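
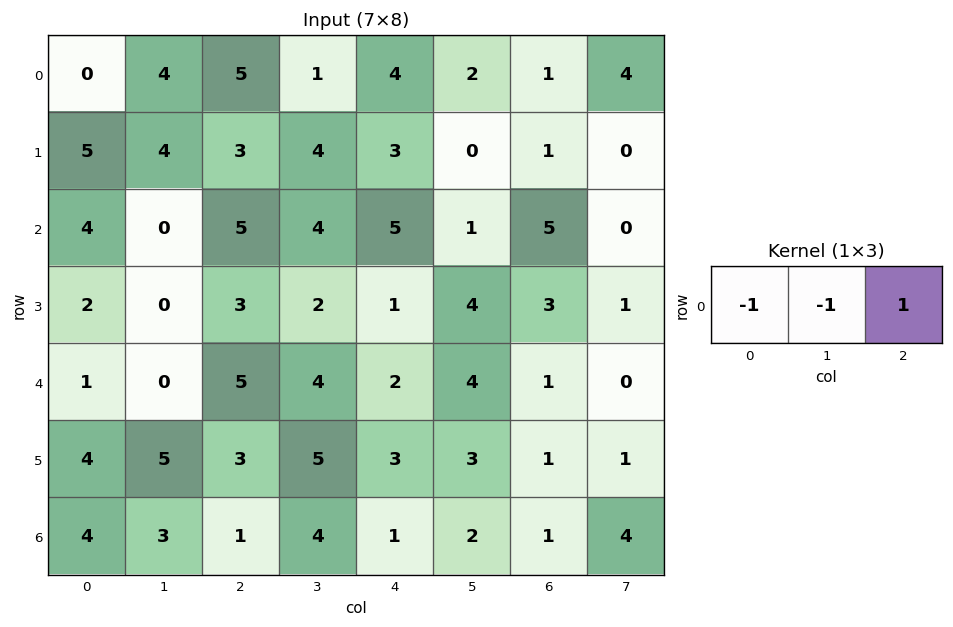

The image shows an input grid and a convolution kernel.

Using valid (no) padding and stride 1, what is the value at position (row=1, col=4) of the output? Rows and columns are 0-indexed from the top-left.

The receptive field on the input at this output position is [3 0 1]. Elementwise product with the kernel and sum: 3·-1 + 0·-1 + 1·1.

-2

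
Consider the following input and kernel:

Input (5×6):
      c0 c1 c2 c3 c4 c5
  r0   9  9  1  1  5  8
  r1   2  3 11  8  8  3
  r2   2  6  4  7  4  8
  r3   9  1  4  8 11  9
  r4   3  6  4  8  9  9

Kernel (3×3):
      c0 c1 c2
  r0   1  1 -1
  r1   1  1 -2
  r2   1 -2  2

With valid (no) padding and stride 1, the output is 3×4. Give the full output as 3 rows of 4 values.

-2 19 -2 23
9 11 24 12
5 6 3 12

Output[0,0]: The receptive field on the input at this output position is [9 9 1 / 2 3 11 / 2 6 4]. Elementwise product with the kernel and sum: 9·1 + 9·1 + 1·-1 + 2·1 + 3·1 + 11·-2 + 2·1 + 6·-2 + 4·2.
Output[0,1]: The receptive field on the input at this output position is [9 1 1 / 3 11 8 / 6 4 7]. Elementwise product with the kernel and sum: 9·1 + 1·1 + 1·-1 + 3·1 + 11·1 + 8·-2 + 6·1 + 4·-2 + 7·2.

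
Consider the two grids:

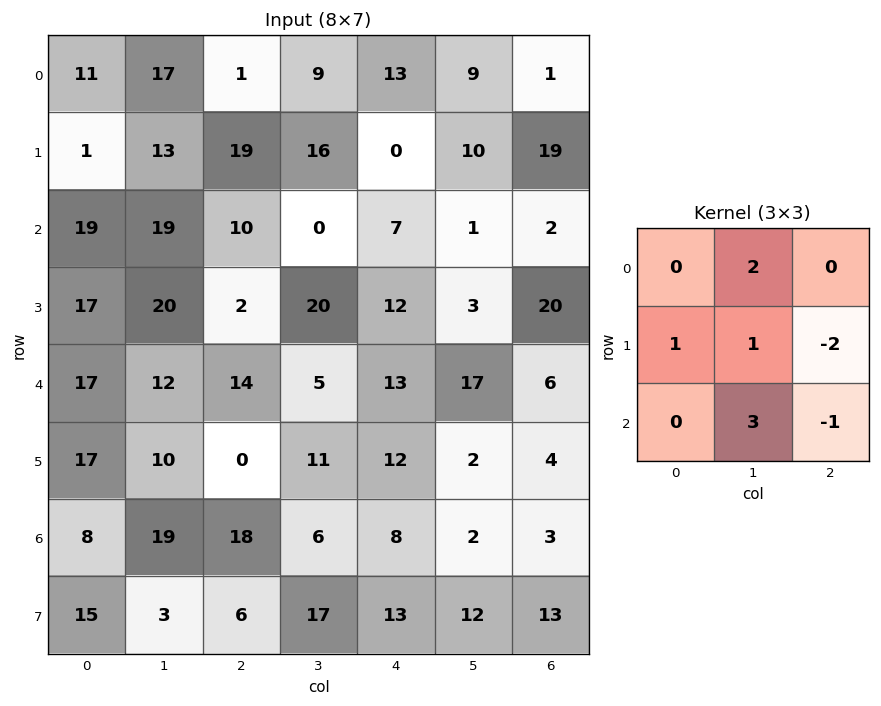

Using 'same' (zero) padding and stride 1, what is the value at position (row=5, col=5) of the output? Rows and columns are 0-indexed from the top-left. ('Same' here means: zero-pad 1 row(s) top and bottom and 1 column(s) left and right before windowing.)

43

The receptive field on the zero-padded input at this output position is [13 17 6 / 12 2 4 / 8 2 3]. Elementwise product with the kernel and sum: 17·2 + 12·1 + 2·1 + 4·-2 + 2·3 + 3·-1.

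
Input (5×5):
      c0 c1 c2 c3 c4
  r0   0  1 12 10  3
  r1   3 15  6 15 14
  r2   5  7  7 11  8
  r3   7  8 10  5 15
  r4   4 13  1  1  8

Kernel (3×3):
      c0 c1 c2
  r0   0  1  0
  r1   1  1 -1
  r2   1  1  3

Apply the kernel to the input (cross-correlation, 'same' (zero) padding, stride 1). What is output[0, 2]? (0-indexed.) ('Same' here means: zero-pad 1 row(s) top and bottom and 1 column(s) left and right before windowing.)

69

The receptive field on the zero-padded input at this output position is [0 0 0 / 1 12 10 / 15 6 15]. Elementwise product with the kernel and sum: 0·1 + 1·1 + 12·1 + 10·-1 + 15·1 + 6·1 + 15·3.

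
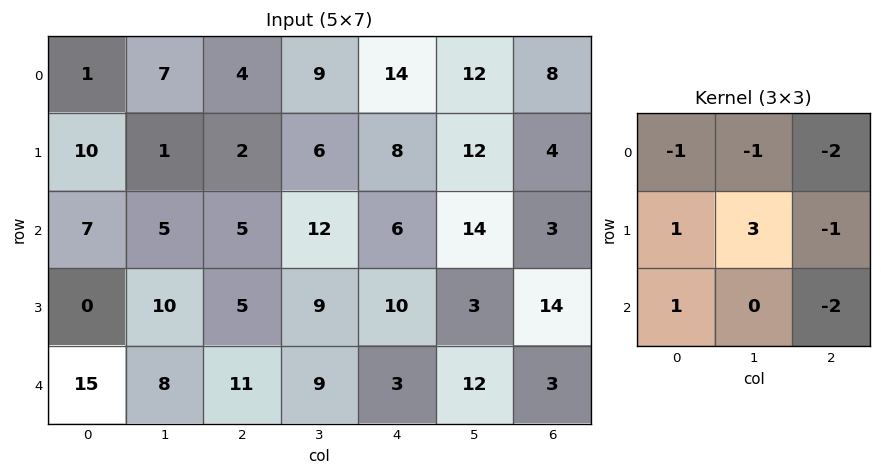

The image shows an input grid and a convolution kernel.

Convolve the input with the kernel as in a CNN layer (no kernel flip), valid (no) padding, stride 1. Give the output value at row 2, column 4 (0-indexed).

The receptive field on the input at this output position is [6 14 3 / 10 3 14 / 3 12 3]. Elementwise product with the kernel and sum: 6·-1 + 14·-1 + 3·-2 + 10·1 + 3·3 + 14·-1 + 3·1 + 3·-2.

-24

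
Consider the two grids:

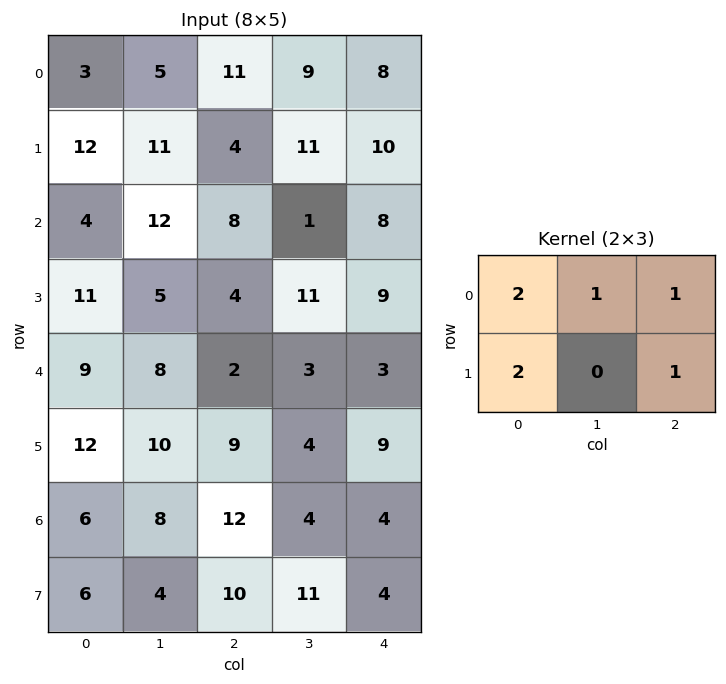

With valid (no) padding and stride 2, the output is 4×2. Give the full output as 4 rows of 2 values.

50 57
54 42
61 37
54 56

Output[0,0]: The receptive field on the input at this output position is [3 5 11 / 12 11 4]. Elementwise product with the kernel and sum: 3·2 + 5·1 + 11·1 + 12·2 + 4·1.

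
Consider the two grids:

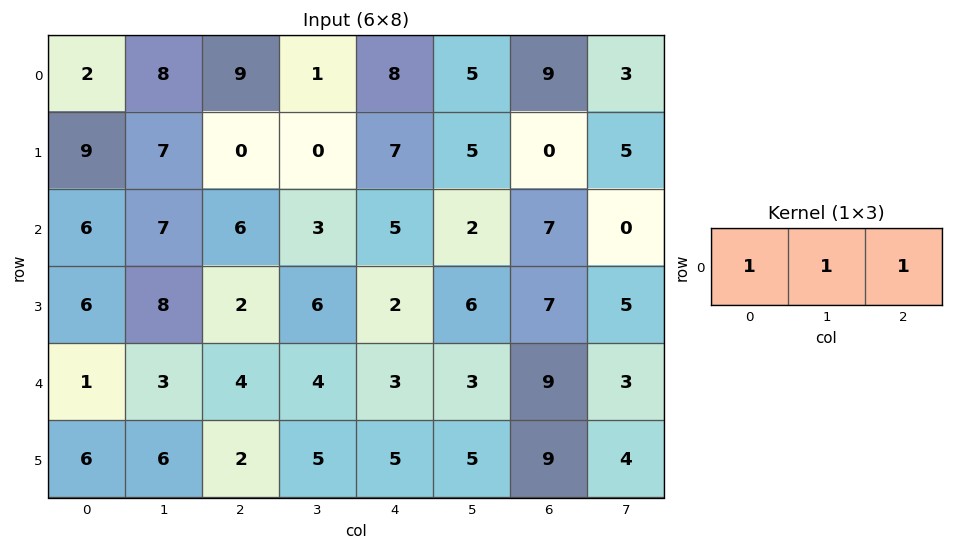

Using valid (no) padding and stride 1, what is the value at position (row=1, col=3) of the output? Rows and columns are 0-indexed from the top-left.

12

The receptive field on the input at this output position is [0 7 5]. Elementwise product with the kernel and sum: 0·1 + 7·1 + 5·1.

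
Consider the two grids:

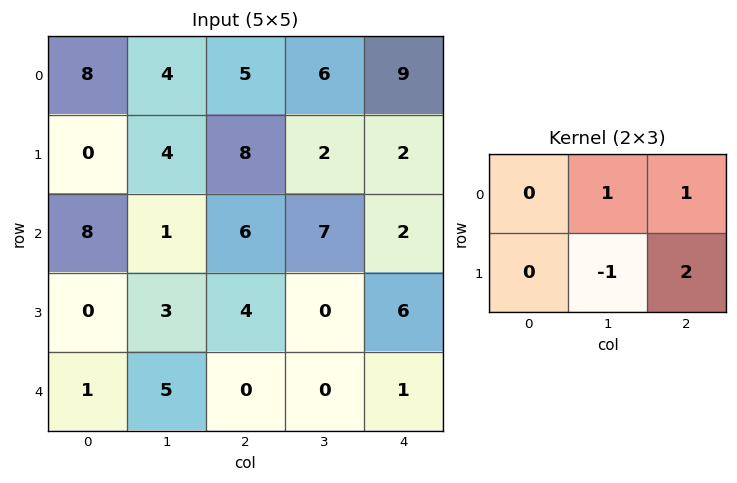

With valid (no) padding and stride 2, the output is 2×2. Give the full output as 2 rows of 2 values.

21 17
12 21

Output[0,0]: The receptive field on the input at this output position is [8 4 5 / 0 4 8]. Elementwise product with the kernel and sum: 4·1 + 5·1 + 4·-1 + 8·2.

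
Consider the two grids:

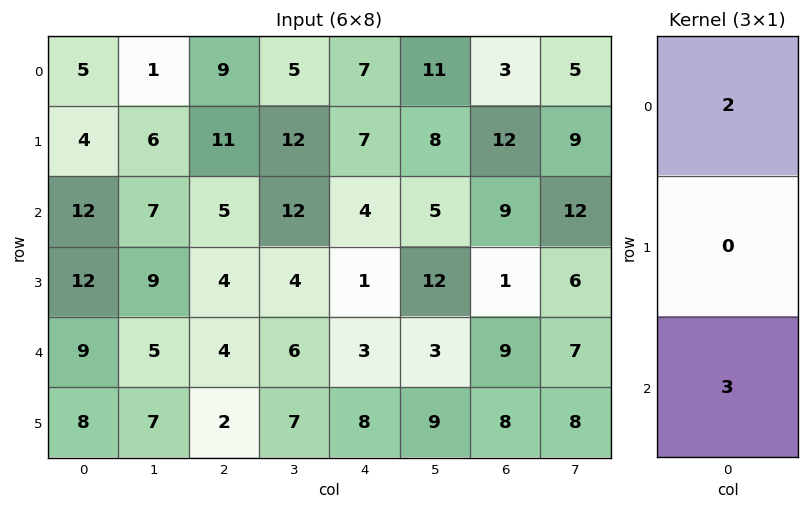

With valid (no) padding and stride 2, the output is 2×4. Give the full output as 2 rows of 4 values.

46 33 26 33
51 22 17 45

Output[0,0]: The receptive field on the input at this output position is [5 / 4 / 12]. Elementwise product with the kernel and sum: 5·2 + 12·3.
Output[0,1]: The receptive field on the input at this output position is [9 / 11 / 5]. Elementwise product with the kernel and sum: 9·2 + 5·3.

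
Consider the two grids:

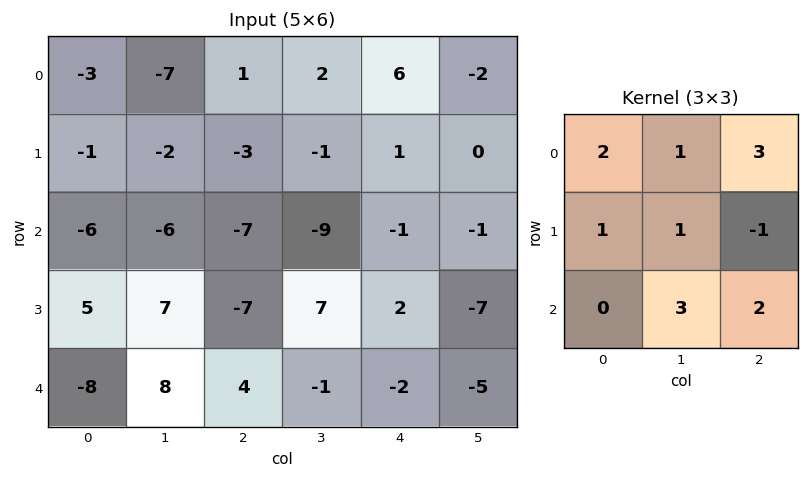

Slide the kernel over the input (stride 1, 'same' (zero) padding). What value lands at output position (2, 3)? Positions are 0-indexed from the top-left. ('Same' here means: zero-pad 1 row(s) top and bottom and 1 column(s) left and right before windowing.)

The receptive field on the zero-padded input at this output position is [-3 -1 1 / -7 -9 -1 / -7 7 2]. Elementwise product with the kernel and sum: -3·2 + -1·1 + 1·3 + -7·1 + -9·1 + -1·-1 + 7·3 + 2·2.

6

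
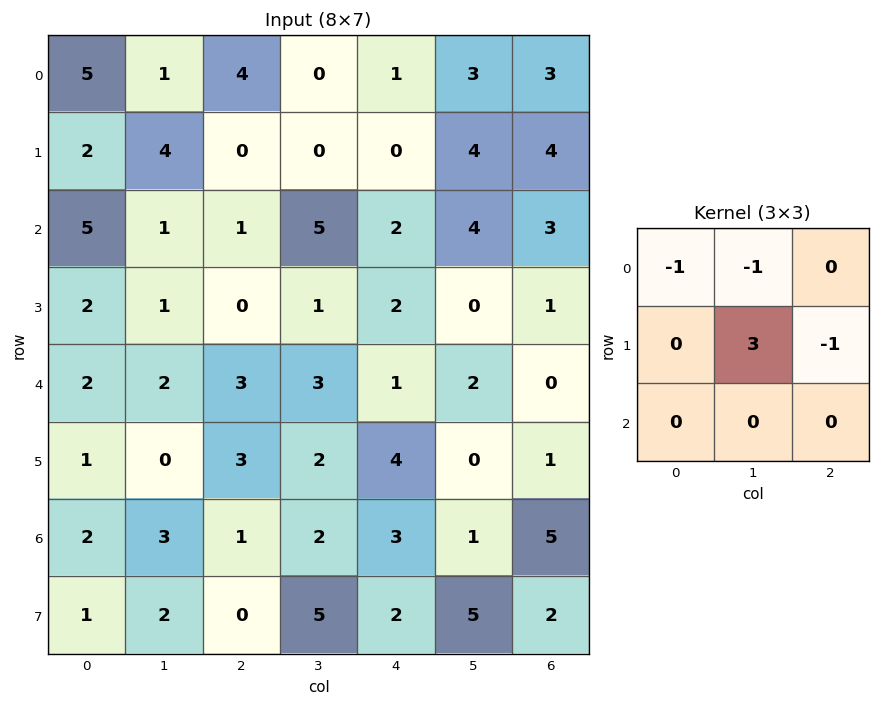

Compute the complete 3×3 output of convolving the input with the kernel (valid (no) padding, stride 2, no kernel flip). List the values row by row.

Output[0,0]: The receptive field on the input at this output position is [5 1 4 / 2 4 0 / 5 1 1]. Elementwise product with the kernel and sum: 5·-1 + 1·-1 + 4·3 + 0·-1.
Output[0,1]: The receptive field on the input at this output position is [4 0 1 / 0 0 0 / 1 5 2]. Elementwise product with the kernel and sum: 4·-1 + 0·-1 + 0·3 + 0·-1.

6 -4 4
-3 -5 -7
-7 -4 -4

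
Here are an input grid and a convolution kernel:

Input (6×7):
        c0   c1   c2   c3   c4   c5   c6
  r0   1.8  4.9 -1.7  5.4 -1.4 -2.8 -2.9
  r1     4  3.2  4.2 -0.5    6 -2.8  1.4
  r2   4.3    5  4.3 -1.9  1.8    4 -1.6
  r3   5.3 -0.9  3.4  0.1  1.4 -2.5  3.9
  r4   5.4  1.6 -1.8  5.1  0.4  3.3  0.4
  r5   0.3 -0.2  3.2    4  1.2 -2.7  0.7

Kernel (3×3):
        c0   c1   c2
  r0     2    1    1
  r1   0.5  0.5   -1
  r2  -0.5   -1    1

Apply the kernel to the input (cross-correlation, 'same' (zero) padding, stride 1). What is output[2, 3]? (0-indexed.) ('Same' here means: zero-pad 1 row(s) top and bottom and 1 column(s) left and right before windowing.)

12.9

The receptive field on the zero-padded input at this output position is [4.2 -0.5 6 / 4.3 -1.9 1.8 / 3.4 0.1 1.4]. Elementwise product with the kernel and sum: 4.2·2 + -0.5·1 + 6·1 + 4.3·0.5 + -1.9·0.5 + 1.8·-1 + 3.4·-0.5 + 0.1·-1 + 1.4·1.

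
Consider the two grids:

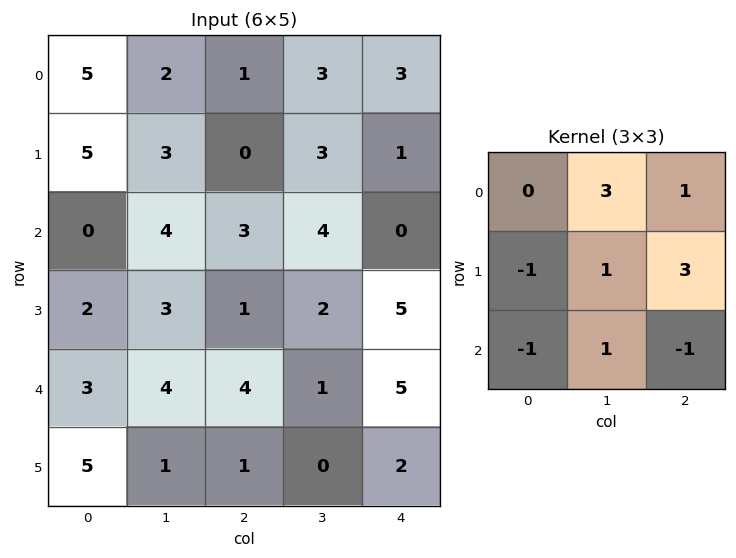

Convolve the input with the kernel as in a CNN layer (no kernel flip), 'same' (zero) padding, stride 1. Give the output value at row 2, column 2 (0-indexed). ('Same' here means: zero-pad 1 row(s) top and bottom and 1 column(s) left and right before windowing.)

The receptive field on the zero-padded input at this output position is [3 0 3 / 4 3 4 / 3 1 2]. Elementwise product with the kernel and sum: 0·3 + 3·1 + 4·-1 + 3·1 + 4·3 + 3·-1 + 1·1 + 2·-1.

10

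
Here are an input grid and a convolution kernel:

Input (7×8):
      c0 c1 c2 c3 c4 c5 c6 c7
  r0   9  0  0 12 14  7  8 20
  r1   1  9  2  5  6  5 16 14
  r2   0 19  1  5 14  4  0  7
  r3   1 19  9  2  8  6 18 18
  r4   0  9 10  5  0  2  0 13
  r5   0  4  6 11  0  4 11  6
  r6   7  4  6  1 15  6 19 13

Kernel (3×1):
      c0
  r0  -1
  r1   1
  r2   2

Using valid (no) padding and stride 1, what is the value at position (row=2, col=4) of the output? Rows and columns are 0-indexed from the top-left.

-6

The receptive field on the input at this output position is [14 / 8 / 0]. Elementwise product with the kernel and sum: 14·-1 + 8·1 + 0·2.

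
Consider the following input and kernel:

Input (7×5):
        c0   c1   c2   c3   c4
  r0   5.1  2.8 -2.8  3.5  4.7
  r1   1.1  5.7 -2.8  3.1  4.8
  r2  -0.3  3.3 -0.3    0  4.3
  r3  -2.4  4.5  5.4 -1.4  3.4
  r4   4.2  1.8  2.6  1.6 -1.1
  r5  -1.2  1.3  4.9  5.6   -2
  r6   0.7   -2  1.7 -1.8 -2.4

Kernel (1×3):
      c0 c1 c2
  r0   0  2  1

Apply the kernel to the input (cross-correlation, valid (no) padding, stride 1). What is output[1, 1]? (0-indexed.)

-2.5

The receptive field on the input at this output position is [5.7 -2.8 3.1]. Elementwise product with the kernel and sum: -2.8·2 + 3.1·1.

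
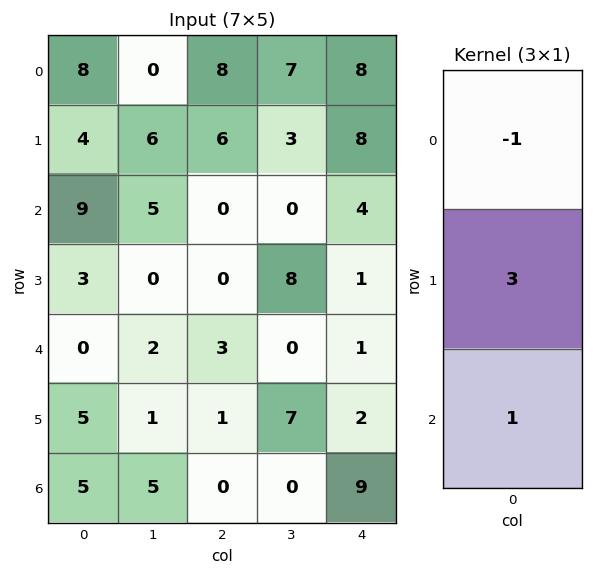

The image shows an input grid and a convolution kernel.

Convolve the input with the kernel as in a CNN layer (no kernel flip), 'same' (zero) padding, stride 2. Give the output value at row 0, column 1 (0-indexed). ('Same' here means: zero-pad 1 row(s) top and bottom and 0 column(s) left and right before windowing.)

30

The receptive field on the zero-padded input at this output position is [0 / 8 / 6]. Elementwise product with the kernel and sum: 0·-1 + 8·3 + 6·1.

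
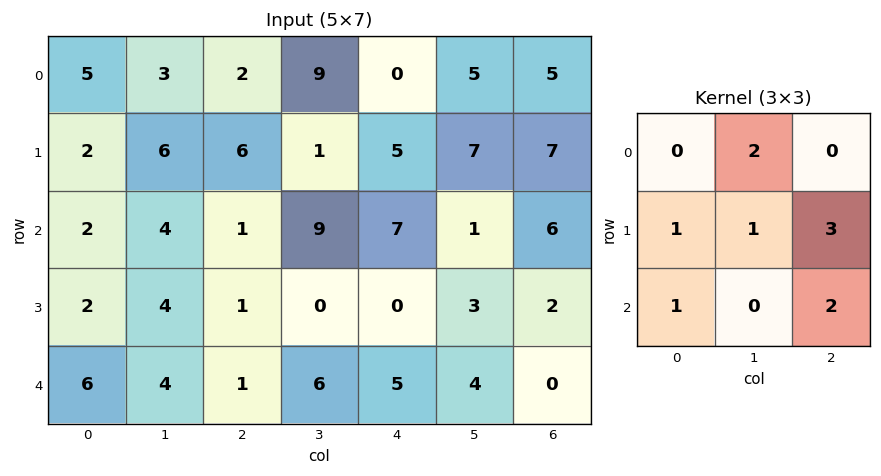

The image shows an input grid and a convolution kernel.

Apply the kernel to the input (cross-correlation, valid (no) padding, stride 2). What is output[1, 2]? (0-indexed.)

16

The receptive field on the input at this output position is [7 1 6 / 0 3 2 / 5 4 0]. Elementwise product with the kernel and sum: 1·2 + 0·1 + 3·1 + 2·3 + 5·1 + 0·2.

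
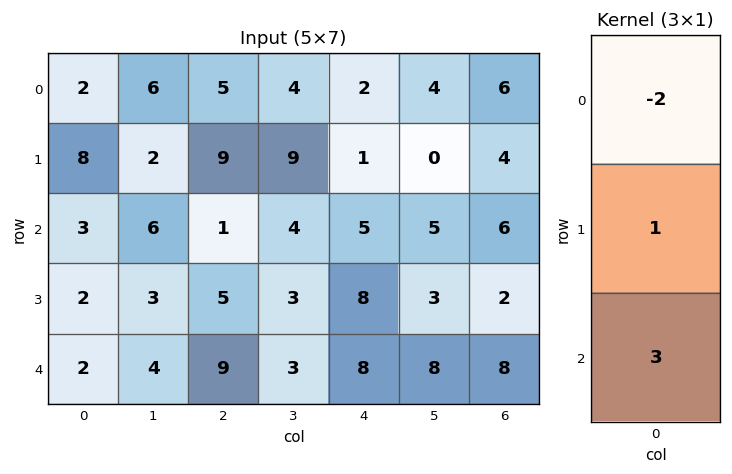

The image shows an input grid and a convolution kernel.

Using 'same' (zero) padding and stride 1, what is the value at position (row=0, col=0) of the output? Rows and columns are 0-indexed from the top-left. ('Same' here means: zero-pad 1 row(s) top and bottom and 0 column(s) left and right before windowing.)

26

The receptive field on the zero-padded input at this output position is [0 / 2 / 8]. Elementwise product with the kernel and sum: 0·-2 + 2·1 + 8·3.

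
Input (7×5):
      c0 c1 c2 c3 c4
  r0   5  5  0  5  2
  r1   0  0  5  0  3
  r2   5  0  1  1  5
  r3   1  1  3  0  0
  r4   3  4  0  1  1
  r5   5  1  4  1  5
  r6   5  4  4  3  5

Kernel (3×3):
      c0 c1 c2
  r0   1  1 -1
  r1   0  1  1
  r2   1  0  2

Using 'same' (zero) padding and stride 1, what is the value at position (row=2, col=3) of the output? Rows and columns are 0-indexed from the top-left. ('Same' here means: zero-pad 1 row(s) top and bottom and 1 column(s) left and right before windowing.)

The receptive field on the zero-padded input at this output position is [5 0 3 / 1 1 5 / 3 0 0]. Elementwise product with the kernel and sum: 5·1 + 0·1 + 3·-1 + 1·1 + 5·1 + 3·1 + 0·2.

11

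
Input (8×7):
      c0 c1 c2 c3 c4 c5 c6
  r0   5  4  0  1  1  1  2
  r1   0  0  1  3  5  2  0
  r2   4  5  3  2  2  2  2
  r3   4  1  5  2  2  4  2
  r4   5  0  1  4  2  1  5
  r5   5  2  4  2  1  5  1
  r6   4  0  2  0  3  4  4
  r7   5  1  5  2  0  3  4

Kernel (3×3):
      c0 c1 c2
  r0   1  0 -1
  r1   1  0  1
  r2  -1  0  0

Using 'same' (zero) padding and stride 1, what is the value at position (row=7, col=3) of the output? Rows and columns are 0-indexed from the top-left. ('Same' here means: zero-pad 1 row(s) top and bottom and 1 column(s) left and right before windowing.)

The receptive field on the zero-padded input at this output position is [2 0 3 / 5 2 0 / 0 0 0]. Elementwise product with the kernel and sum: 2·1 + 3·-1 + 5·1 + 0·1 + 0·-1.

4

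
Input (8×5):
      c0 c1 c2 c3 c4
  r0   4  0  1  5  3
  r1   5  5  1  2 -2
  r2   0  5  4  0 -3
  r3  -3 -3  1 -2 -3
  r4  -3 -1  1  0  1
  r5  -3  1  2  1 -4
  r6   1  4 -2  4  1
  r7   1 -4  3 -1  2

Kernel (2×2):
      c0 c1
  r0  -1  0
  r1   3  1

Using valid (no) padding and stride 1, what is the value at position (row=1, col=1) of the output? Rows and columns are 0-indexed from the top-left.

The receptive field on the input at this output position is [5 1 / 5 4]. Elementwise product with the kernel and sum: 5·-1 + 5·3 + 4·1.

14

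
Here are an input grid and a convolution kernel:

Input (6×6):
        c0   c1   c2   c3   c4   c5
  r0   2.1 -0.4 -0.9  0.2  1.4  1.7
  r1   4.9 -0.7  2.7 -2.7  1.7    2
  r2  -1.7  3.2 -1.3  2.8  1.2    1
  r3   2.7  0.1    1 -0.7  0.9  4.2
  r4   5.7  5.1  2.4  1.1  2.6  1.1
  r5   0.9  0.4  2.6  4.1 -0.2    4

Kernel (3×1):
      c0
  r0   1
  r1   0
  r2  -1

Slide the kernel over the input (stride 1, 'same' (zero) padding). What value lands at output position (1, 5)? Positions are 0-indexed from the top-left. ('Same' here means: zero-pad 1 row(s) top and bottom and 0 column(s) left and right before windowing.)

The receptive field on the zero-padded input at this output position is [1.7 / 2 / 1]. Elementwise product with the kernel and sum: 1.7·1 + 1·-1.

0.7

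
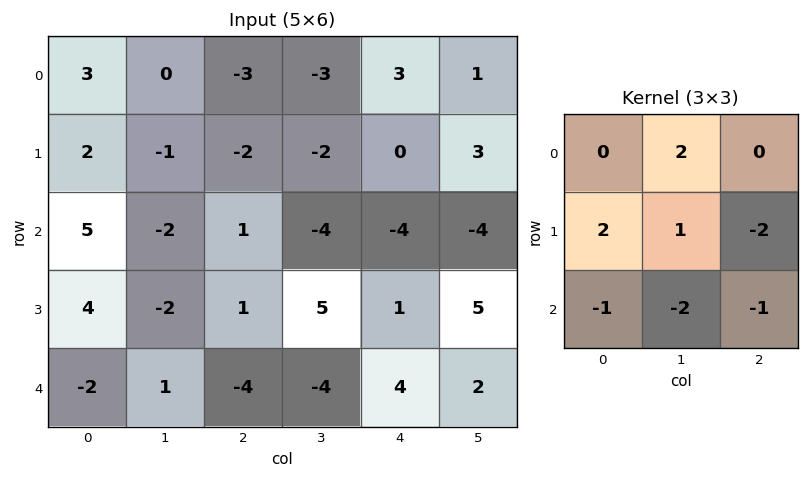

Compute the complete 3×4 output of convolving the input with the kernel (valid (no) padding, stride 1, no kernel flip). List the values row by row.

Output[0,0]: The receptive field on the input at this output position is [3 0 -3 / 2 -1 -2 / 5 -2 1]. Elementwise product with the kernel and sum: 0·2 + 2·2 + -1·1 + -2·-2 + 5·-1 + -2·-2 + 1·-1.
Output[0,1]: The receptive field on the input at this output position is [0 -3 -3 / -1 -2 -2 / -2 1 -4]. Elementwise product with the kernel and sum: -3·2 + -1·2 + -2·1 + -2·-2 + -2·-1 + 1·-2 + -4·-1.

5 -2 -1 12
3 -4 -10 -16
4 0 5 -13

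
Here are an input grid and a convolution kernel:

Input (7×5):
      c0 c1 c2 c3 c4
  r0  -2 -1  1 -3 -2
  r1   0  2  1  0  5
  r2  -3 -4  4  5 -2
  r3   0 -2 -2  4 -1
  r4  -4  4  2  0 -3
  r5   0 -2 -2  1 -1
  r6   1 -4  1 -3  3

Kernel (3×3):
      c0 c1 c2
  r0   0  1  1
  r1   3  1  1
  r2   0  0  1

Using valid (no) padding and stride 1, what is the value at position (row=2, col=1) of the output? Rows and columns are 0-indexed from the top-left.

5

The receptive field on the input at this output position is [-4 4 5 / -2 -2 4 / 4 2 0]. Elementwise product with the kernel and sum: 4·1 + 5·1 + -2·3 + -2·1 + 4·1 + 0·1.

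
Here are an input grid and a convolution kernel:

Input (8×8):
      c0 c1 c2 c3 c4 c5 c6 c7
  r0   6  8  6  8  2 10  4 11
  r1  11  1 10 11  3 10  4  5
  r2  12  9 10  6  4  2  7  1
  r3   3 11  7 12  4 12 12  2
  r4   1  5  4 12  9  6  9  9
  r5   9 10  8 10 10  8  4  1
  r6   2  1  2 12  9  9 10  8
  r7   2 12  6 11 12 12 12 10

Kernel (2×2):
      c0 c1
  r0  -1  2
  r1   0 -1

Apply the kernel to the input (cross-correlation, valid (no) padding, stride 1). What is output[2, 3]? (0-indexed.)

-2

The receptive field on the input at this output position is [6 4 / 12 4]. Elementwise product with the kernel and sum: 6·-1 + 4·2 + 4·-1.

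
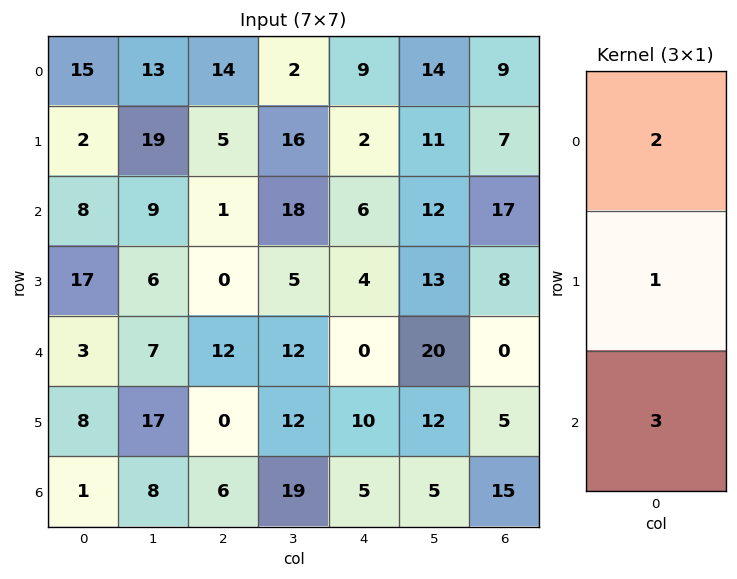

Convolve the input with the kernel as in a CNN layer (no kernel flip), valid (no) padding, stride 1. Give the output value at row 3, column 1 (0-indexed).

70

The receptive field on the input at this output position is [6 / 7 / 17]. Elementwise product with the kernel and sum: 6·2 + 7·1 + 17·3.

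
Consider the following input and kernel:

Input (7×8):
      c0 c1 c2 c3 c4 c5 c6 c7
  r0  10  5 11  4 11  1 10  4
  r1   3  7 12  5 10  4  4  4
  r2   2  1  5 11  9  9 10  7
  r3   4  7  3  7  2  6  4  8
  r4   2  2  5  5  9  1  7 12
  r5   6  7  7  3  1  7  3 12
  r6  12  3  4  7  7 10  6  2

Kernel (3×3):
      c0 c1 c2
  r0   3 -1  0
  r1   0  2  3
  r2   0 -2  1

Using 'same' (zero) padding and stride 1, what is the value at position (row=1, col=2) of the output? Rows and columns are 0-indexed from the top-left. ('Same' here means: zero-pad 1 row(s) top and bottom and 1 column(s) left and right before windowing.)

The receptive field on the zero-padded input at this output position is [5 11 4 / 7 12 5 / 1 5 11]. Elementwise product with the kernel and sum: 5·3 + 11·-1 + 12·2 + 5·3 + 5·-2 + 11·1.

44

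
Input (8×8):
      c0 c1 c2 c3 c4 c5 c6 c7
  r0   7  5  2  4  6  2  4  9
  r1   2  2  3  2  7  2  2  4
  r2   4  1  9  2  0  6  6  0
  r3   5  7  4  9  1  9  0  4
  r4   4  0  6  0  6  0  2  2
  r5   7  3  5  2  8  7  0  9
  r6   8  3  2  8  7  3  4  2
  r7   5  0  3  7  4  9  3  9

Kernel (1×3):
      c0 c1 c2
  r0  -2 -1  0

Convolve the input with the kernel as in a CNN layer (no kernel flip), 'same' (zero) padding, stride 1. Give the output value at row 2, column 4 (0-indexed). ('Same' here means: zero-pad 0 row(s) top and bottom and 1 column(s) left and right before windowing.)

The receptive field on the zero-padded input at this output position is [2 0 6]. Elementwise product with the kernel and sum: 2·-2 + 0·-1.

-4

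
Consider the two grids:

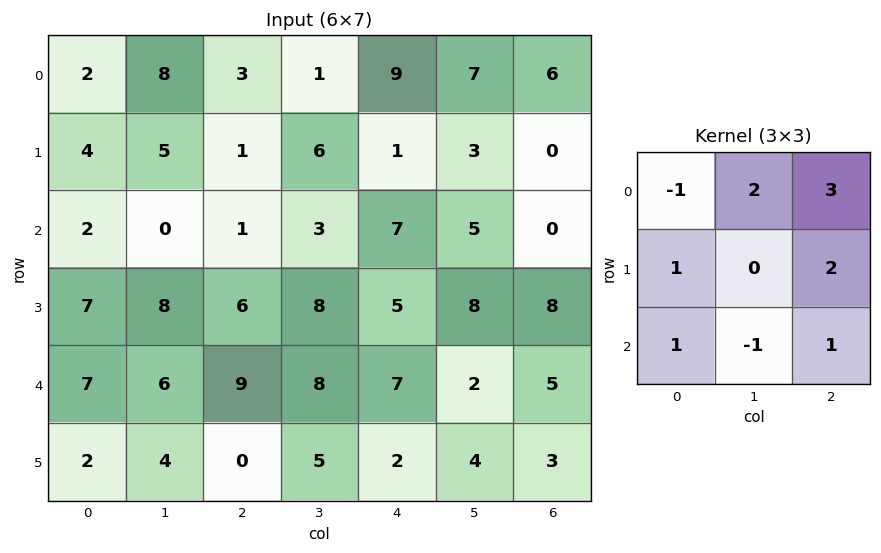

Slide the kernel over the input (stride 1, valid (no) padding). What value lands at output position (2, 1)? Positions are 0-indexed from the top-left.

40

The receptive field on the input at this output position is [0 1 3 / 8 6 8 / 6 9 8]. Elementwise product with the kernel and sum: 0·-1 + 1·2 + 3·3 + 8·1 + 8·2 + 6·1 + 9·-1 + 8·1.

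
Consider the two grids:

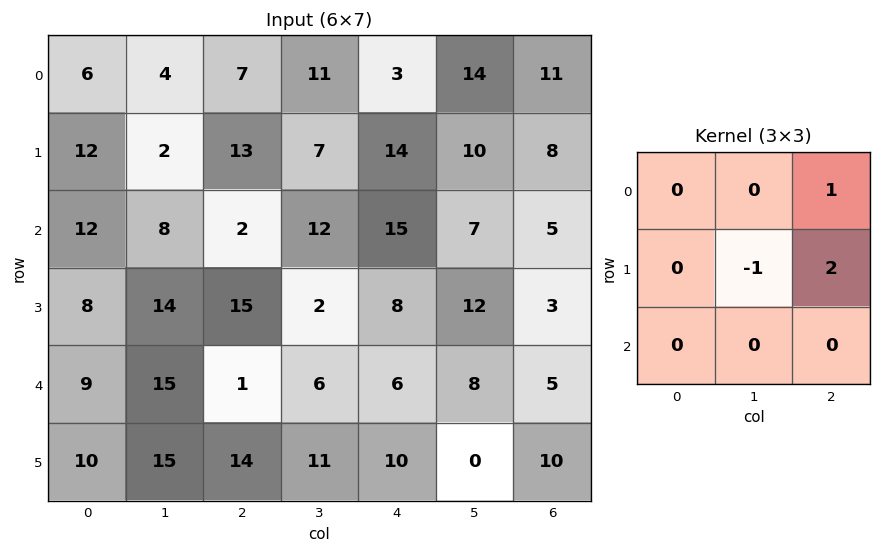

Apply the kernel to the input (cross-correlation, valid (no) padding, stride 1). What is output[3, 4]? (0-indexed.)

The receptive field on the input at this output position is [8 12 3 / 6 8 5 / 10 0 10]. Elementwise product with the kernel and sum: 3·1 + 8·-1 + 5·2.

5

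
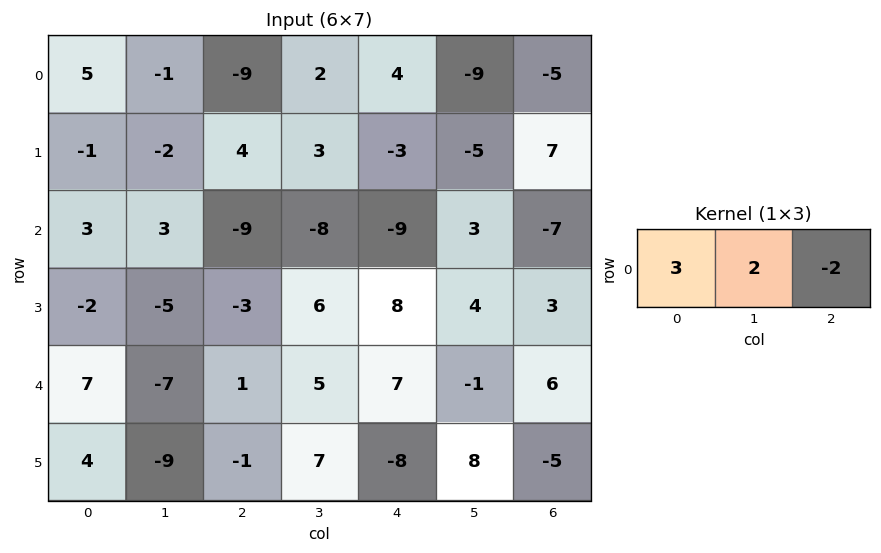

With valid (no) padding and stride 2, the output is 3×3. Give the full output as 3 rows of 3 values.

31 -31 4
33 -25 -7
5 -1 7

Output[0,0]: The receptive field on the input at this output position is [5 -1 -9]. Elementwise product with the kernel and sum: 5·3 + -1·2 + -9·-2.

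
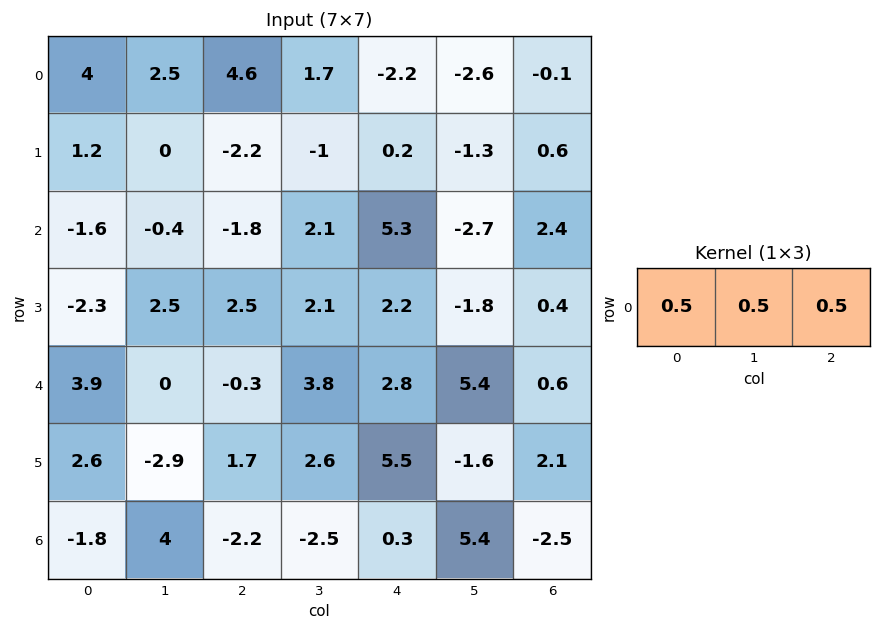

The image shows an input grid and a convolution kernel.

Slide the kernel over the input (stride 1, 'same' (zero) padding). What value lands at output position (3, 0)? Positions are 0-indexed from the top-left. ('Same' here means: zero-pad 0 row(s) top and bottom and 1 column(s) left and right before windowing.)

The receptive field on the zero-padded input at this output position is [0 -2.3 2.5]. Elementwise product with the kernel and sum: 0·0.5 + -2.3·0.5 + 2.5·0.5.

0.1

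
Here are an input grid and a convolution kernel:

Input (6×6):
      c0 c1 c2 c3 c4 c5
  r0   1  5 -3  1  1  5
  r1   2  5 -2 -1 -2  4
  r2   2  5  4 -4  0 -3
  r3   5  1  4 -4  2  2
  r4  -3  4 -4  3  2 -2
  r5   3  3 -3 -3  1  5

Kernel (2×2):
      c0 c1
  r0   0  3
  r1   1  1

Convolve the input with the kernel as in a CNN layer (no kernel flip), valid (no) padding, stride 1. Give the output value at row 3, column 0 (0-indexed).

The receptive field on the input at this output position is [5 1 / -3 4]. Elementwise product with the kernel and sum: 1·3 + -3·1 + 4·1.

4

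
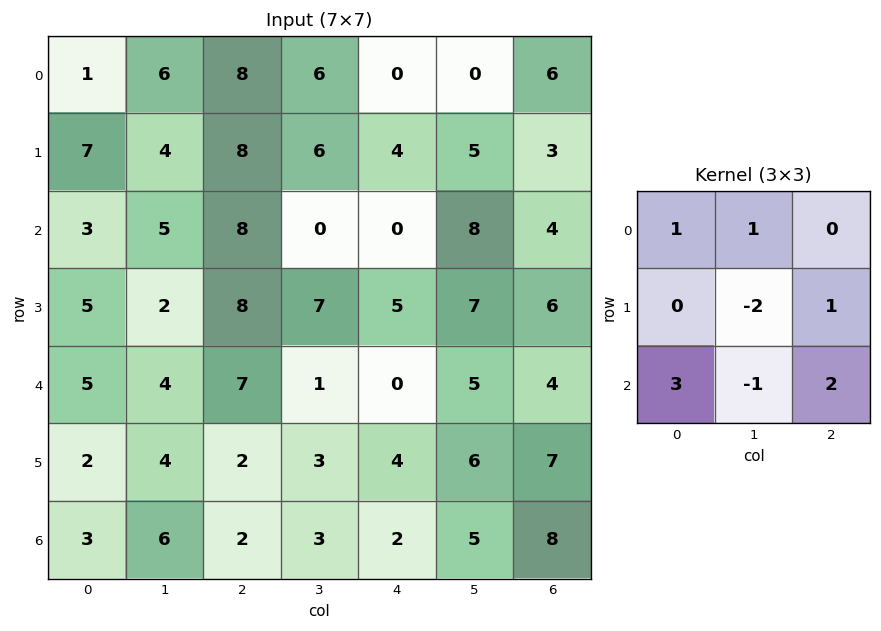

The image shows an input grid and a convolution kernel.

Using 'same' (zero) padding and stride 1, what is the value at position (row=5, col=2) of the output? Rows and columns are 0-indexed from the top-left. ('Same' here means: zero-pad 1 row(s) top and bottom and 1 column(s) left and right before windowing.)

The receptive field on the zero-padded input at this output position is [4 7 1 / 4 2 3 / 6 2 3]. Elementwise product with the kernel and sum: 4·1 + 7·1 + 2·-2 + 3·1 + 6·3 + 2·-1 + 3·2.

32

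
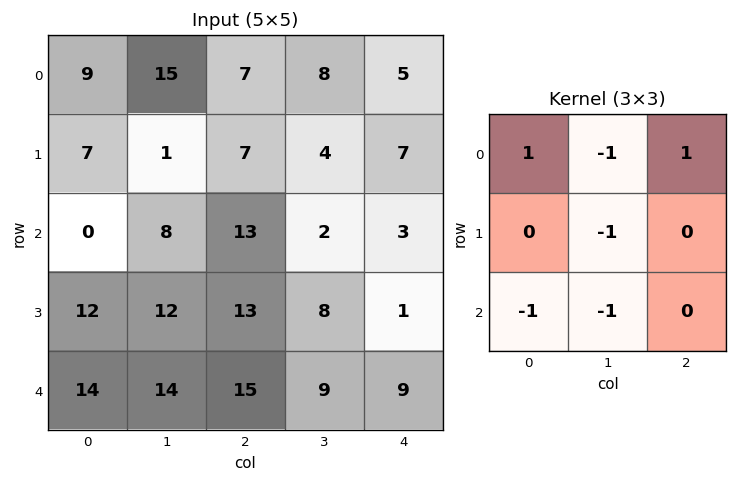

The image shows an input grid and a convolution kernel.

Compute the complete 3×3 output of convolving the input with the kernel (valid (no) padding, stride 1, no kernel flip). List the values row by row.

-8 -12 -15
-19 -40 -13
-35 -45 -18

Output[0,0]: The receptive field on the input at this output position is [9 15 7 / 7 1 7 / 0 8 13]. Elementwise product with the kernel and sum: 9·1 + 15·-1 + 7·1 + 1·-1 + 0·-1 + 8·-1.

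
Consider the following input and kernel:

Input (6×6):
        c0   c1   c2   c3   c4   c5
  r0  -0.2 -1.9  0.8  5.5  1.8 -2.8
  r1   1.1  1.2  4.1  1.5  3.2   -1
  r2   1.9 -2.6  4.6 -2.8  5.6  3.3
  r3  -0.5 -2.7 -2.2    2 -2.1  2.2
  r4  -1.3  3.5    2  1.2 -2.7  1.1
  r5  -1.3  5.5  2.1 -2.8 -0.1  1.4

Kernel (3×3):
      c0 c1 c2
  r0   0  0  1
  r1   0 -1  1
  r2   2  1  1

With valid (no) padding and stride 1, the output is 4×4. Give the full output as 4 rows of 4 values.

Output[0,0]: The receptive field on the input at this output position is [-0.2 -1.9 0.8 / 1.1 1.2 4.1 / 1.9 -2.6 4.6]. Elementwise product with the kernel and sum: 0.8·1 + 1.2·-1 + 4.1·1 + 1.9·2 + -2.6·1 + 4.6·1.
Output[0,1]: The receptive field on the input at this output position is [-1.9 0.8 5.5 / 1.2 4.1 1.5 / -2.6 4.6 -2.8]. Elementwise product with the kernel and sum: 5.5·1 + 4.1·-1 + 1.5·1 + -2.6·2 + 4.6·1 + -2.8·1.

9.5 -0.5 15.5 -3.7
5.4 -11.5 7.1 0.8
8 11.6 4 8.4
1.3 11.5 -4.7 1.7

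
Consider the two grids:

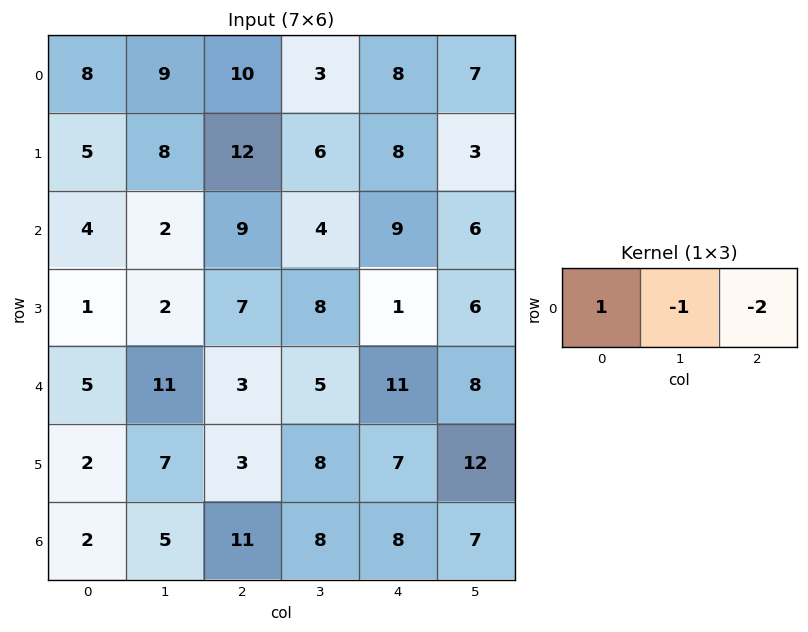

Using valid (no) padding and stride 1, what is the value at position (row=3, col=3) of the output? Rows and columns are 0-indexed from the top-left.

The receptive field on the input at this output position is [8 1 6]. Elementwise product with the kernel and sum: 8·1 + 1·-1 + 6·-2.

-5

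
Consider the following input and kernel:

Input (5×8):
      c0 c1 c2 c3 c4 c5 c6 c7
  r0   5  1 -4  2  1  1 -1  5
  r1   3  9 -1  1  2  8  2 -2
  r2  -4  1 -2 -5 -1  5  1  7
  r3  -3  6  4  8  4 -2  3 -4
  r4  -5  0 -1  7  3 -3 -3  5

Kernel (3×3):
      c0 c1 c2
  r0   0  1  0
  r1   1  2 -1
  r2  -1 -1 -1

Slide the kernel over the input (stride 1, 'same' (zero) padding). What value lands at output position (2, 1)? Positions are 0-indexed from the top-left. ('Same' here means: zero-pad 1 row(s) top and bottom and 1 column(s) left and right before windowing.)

The receptive field on the zero-padded input at this output position is [3 9 -1 / -4 1 -2 / -3 6 4]. Elementwise product with the kernel and sum: 9·1 + -4·1 + 1·2 + -2·-1 + -3·-1 + 6·-1 + 4·-1.

2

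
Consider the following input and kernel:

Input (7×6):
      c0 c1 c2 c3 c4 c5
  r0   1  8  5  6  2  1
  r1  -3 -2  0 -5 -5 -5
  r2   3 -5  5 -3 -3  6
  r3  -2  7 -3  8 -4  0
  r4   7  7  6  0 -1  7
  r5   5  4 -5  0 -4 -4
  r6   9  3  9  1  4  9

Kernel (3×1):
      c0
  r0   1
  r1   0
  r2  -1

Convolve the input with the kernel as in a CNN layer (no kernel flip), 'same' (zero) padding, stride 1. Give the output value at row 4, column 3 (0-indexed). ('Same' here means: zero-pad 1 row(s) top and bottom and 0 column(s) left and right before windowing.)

The receptive field on the zero-padded input at this output position is [8 / 0 / 0]. Elementwise product with the kernel and sum: 8·1 + 0·-1.

8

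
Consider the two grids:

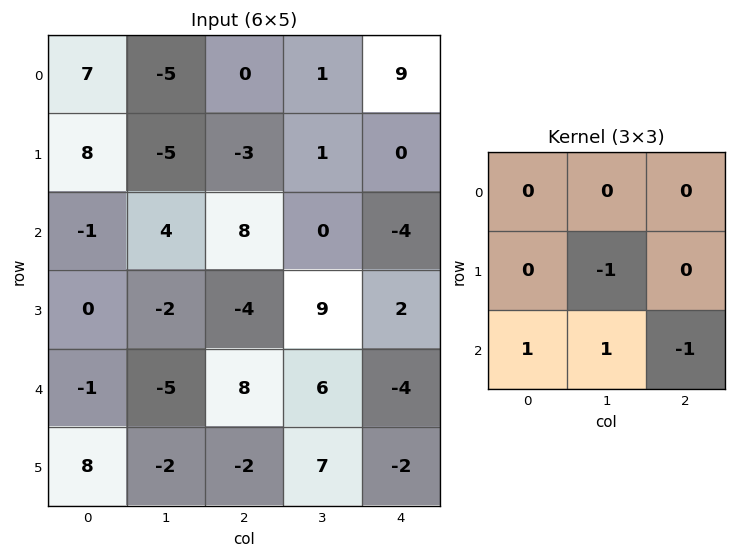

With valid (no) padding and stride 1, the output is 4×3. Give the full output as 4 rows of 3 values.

0 15 11
-2 -23 3
-12 1 9
13 -19 1

Output[0,0]: The receptive field on the input at this output position is [7 -5 0 / 8 -5 -3 / -1 4 8]. Elementwise product with the kernel and sum: -5·-1 + -1·1 + 4·1 + 8·-1.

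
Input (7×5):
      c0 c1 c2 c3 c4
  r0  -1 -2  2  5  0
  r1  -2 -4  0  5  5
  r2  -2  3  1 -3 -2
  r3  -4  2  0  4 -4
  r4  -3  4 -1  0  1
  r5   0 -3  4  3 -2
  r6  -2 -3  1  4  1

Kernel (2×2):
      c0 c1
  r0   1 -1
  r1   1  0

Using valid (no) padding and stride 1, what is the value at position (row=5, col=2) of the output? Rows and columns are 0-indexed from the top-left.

2

The receptive field on the input at this output position is [4 3 / 1 4]. Elementwise product with the kernel and sum: 4·1 + 3·-1 + 1·1.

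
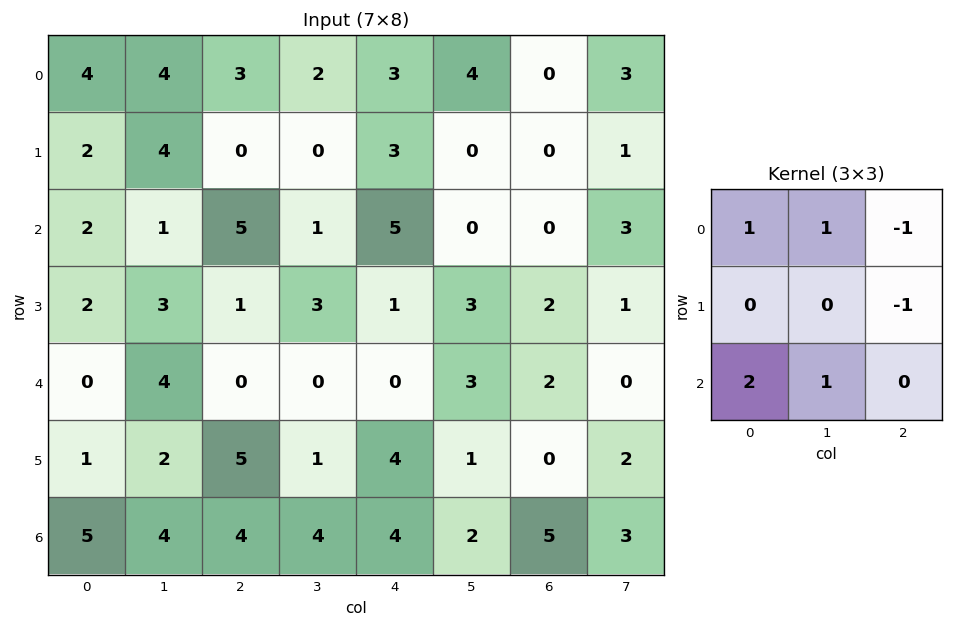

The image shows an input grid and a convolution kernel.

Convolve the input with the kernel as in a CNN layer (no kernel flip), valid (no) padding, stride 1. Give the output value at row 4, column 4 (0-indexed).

11

The receptive field on the input at this output position is [0 3 2 / 4 1 0 / 4 2 5]. Elementwise product with the kernel and sum: 0·1 + 3·1 + 2·-1 + 0·-1 + 4·2 + 2·1.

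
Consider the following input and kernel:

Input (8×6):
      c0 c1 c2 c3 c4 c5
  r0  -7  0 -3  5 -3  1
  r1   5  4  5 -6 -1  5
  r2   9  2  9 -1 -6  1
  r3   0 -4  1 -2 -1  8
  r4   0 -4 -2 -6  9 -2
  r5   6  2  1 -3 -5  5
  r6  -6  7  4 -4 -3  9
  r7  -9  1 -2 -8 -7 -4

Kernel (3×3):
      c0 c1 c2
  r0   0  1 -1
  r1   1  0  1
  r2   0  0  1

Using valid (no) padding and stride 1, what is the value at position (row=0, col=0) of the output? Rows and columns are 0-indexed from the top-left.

The receptive field on the input at this output position is [-7 0 -3 / 5 4 5 / 9 2 9]. Elementwise product with the kernel and sum: 0·1 + -3·-1 + 5·1 + 5·1 + 9·1.

22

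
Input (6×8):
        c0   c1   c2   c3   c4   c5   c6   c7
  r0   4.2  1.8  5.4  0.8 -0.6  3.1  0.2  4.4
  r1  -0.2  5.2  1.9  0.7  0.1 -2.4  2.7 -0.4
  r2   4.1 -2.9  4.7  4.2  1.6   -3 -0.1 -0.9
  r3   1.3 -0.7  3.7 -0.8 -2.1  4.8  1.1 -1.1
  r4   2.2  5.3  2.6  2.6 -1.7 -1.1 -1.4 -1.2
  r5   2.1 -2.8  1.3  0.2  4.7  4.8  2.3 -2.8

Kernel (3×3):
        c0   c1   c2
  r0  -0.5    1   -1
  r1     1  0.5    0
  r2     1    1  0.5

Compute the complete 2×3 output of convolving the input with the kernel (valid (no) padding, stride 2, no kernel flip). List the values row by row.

Output[0,0]: The receptive field on the input at this output position is [4.2 1.8 5.4 / -0.2 5.2 1.9 / 4.1 -2.9 4.7]. Elementwise product with the kernel and sum: 4.2·-0.5 + 1.8·1 + 5.4·-1 + -0.2·1 + 5.2·0.5 + 4.1·1 + -2.9·1 + 4.7·0.5.
Output[0,1]: The receptive field on the input at this output position is [5.4 0.8 -0.6 / 1.9 0.7 0.1 / 4.7 4.2 1.6]. Elementwise product with the kernel and sum: 5.4·-0.5 + 0.8·1 + -0.6·-1 + 1.9·1 + 0.7·0.5 + 4.7·1 + 4.2·1 + 1.6·0.5.

0.25 10.65 0.65
0.1 7.9 -6.9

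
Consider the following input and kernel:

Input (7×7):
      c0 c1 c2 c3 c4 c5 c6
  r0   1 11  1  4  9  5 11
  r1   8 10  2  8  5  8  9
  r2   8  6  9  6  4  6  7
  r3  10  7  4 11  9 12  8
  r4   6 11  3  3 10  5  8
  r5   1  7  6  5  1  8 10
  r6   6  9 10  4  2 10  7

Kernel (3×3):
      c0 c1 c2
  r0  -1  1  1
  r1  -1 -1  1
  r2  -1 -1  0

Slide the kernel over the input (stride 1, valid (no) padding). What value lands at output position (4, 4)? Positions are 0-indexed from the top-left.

The receptive field on the input at this output position is [10 5 8 / 1 8 10 / 2 10 7]. Elementwise product with the kernel and sum: 10·-1 + 5·1 + 8·1 + 1·-1 + 8·-1 + 10·1 + 2·-1 + 10·-1.

-8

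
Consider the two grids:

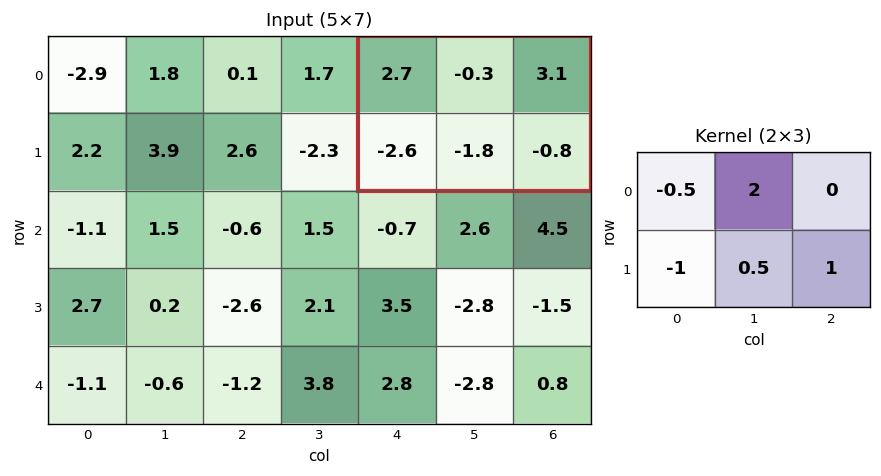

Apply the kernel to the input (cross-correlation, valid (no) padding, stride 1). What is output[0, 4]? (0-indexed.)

-1.05

The receptive field on the input at this output position is [2.7 -0.3 3.1 / -2.6 -1.8 -0.8]. Elementwise product with the kernel and sum: 2.7·-0.5 + -0.3·2 + -2.6·-1 + -1.8·0.5 + -0.8·1.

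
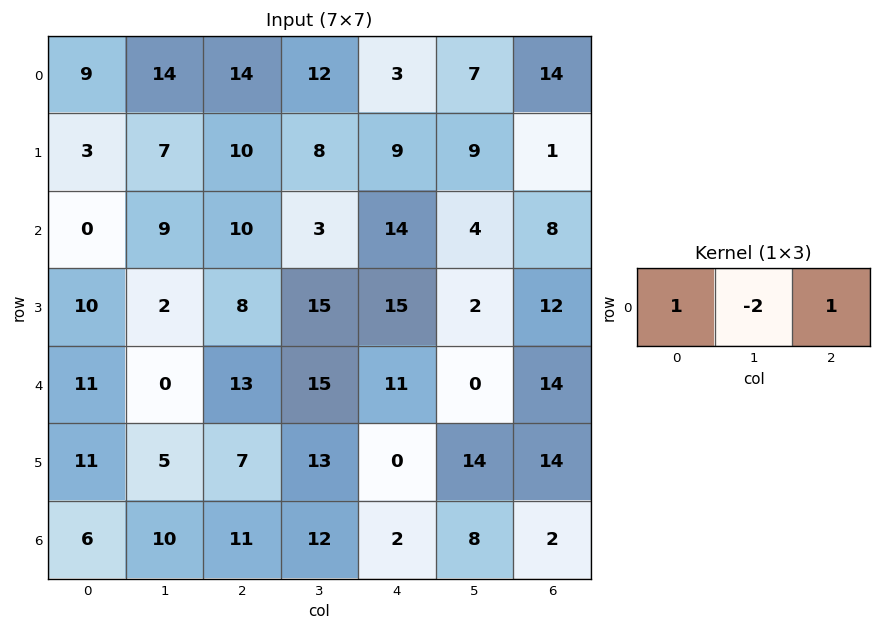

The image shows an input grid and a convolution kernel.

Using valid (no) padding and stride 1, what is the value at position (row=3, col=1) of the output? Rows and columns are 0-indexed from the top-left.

1

The receptive field on the input at this output position is [2 8 15]. Elementwise product with the kernel and sum: 2·1 + 8·-2 + 15·1.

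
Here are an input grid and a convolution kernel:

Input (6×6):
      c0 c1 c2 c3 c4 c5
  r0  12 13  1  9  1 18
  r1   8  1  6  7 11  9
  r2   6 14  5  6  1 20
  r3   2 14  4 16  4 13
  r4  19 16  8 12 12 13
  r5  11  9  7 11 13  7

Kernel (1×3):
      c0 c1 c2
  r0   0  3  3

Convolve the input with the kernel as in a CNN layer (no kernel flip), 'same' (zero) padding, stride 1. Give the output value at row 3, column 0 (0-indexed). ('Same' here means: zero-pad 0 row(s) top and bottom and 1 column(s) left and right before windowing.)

48

The receptive field on the zero-padded input at this output position is [0 2 14]. Elementwise product with the kernel and sum: 2·3 + 14·3.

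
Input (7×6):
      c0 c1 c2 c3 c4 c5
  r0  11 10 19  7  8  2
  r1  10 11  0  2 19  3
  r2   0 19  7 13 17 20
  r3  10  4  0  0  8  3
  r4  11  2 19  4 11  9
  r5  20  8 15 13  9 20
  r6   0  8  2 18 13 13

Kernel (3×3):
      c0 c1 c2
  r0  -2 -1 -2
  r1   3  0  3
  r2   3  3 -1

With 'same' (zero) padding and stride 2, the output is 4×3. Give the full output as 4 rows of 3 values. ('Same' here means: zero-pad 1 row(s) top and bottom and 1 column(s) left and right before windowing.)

49 82 87
51 82 91
40 66 71
-12 21 18

Output[0,0]: The receptive field on the zero-padded input at this output position is [0 0 0 / 0 11 10 / 0 10 11]. Elementwise product with the kernel and sum: 0·-2 + 0·-1 + 0·-2 + 0·3 + 10·3 + 0·3 + 10·3 + 11·-1.
Output[0,1]: The receptive field on the zero-padded input at this output position is [0 0 0 / 10 19 7 / 11 0 2]. Elementwise product with the kernel and sum: 0·-2 + 0·-1 + 0·-2 + 10·3 + 7·3 + 11·3 + 0·3 + 2·-1.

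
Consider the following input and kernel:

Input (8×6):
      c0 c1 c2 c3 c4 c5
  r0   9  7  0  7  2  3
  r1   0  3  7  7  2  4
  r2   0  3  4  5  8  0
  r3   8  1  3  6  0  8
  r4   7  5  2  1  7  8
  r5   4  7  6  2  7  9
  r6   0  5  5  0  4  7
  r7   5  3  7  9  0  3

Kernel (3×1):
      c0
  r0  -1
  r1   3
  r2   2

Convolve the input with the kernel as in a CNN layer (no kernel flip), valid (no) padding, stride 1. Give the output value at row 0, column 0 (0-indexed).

The receptive field on the input at this output position is [9 / 0 / 0]. Elementwise product with the kernel and sum: 9·-1 + 0·3 + 0·2.

-9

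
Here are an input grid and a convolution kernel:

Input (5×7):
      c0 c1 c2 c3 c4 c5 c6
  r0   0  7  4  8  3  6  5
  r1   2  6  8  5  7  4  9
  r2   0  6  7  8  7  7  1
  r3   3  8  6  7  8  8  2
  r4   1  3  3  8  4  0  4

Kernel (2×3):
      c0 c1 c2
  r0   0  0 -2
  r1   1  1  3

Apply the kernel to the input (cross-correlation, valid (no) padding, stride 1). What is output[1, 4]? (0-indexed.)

-1

The receptive field on the input at this output position is [7 4 9 / 7 7 1]. Elementwise product with the kernel and sum: 9·-2 + 7·1 + 7·1 + 1·3.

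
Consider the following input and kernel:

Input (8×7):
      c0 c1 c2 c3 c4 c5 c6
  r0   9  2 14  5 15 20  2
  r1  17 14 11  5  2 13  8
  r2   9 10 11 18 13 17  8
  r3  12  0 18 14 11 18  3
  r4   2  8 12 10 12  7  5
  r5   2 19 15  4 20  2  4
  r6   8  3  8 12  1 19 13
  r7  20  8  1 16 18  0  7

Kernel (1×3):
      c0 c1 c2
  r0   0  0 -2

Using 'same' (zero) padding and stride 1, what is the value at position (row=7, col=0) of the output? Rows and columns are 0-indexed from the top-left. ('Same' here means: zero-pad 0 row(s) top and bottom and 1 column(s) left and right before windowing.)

-16

The receptive field on the zero-padded input at this output position is [0 20 8]. Elementwise product with the kernel and sum: 8·-2.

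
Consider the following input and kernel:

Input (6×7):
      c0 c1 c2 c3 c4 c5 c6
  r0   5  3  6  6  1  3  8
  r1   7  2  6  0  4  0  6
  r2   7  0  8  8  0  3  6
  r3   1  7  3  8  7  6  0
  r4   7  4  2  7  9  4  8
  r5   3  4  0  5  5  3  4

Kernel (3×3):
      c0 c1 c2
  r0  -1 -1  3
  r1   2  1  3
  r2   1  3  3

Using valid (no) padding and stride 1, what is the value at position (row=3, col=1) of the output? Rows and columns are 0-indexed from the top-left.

64

The receptive field on the input at this output position is [7 3 8 / 4 2 7 / 4 0 5]. Elementwise product with the kernel and sum: 7·-1 + 3·-1 + 8·3 + 4·2 + 2·1 + 7·3 + 4·1 + 0·3 + 5·3.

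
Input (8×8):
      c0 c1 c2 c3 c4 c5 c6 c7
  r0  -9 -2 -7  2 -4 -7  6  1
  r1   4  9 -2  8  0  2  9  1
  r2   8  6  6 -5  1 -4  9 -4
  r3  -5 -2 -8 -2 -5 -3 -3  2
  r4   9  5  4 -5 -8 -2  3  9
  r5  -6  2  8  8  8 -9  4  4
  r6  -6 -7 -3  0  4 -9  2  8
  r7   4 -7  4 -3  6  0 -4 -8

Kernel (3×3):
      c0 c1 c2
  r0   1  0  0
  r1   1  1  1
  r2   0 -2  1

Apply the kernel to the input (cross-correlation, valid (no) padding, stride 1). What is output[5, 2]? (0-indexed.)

The receptive field on the input at this output position is [8 8 8 / -3 0 4 / 4 -3 6]. Elementwise product with the kernel and sum: 8·1 + -3·1 + 0·1 + 4·1 + -3·-2 + 6·1.

21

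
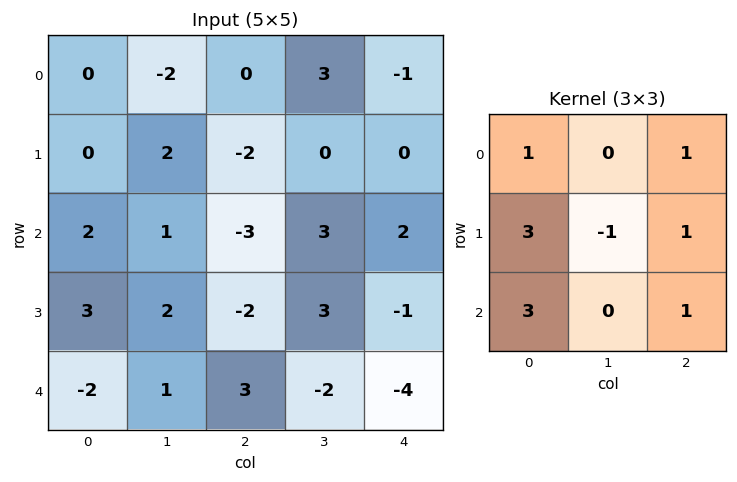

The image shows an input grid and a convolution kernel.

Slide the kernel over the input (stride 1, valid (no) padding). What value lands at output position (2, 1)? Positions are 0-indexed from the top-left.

The receptive field on the input at this output position is [1 -3 3 / 2 -2 3 / 1 3 -2]. Elementwise product with the kernel and sum: 1·1 + 3·1 + 2·3 + -2·-1 + 3·1 + 1·3 + -2·1.

16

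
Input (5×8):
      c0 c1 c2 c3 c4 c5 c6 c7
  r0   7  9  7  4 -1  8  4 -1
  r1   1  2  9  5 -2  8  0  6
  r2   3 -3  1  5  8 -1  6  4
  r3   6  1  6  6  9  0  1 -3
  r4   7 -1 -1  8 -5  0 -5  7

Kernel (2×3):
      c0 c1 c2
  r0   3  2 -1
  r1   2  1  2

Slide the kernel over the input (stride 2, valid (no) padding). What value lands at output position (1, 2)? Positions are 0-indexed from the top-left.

36

The receptive field on the input at this output position is [8 -1 6 / 9 0 1]. Elementwise product with the kernel and sum: 8·3 + -1·2 + 6·-1 + 9·2 + 0·1 + 1·2.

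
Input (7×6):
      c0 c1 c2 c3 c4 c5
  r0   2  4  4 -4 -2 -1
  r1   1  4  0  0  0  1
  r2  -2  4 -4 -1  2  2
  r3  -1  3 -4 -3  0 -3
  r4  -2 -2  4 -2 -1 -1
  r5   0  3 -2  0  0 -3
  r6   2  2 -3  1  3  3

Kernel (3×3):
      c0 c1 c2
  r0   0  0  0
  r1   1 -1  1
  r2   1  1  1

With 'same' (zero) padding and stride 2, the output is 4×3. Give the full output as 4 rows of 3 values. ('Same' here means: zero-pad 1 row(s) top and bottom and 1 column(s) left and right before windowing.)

7 0 -2
8 3 -7
3 -7 -5
0 6 1

Output[0,0]: The receptive field on the zero-padded input at this output position is [0 0 0 / 0 2 4 / 0 1 4]. Elementwise product with the kernel and sum: 0·1 + 2·-1 + 4·1 + 0·1 + 1·1 + 4·1.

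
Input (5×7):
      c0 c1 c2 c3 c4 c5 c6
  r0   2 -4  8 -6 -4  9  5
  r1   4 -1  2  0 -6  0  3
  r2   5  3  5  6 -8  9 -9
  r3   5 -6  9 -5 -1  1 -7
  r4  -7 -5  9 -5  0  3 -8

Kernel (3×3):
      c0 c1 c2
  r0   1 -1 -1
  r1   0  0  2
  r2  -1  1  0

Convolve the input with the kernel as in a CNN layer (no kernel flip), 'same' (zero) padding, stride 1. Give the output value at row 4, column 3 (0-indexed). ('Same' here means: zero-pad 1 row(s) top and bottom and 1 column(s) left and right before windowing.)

The receptive field on the zero-padded input at this output position is [9 -5 -1 / 9 -5 0 / 0 0 0]. Elementwise product with the kernel and sum: 9·1 + -5·-1 + -1·-1 + 0·2 + 0·-1 + 0·1.

15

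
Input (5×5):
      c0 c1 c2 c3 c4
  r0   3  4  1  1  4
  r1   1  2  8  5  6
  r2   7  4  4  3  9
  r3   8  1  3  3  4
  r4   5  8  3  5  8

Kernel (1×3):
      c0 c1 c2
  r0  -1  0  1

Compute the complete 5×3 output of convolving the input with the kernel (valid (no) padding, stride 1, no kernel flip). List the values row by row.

-2 -3 3
7 3 -2
-3 -1 5
-5 2 1
-2 -3 5

Output[0,0]: The receptive field on the input at this output position is [3 4 1]. Elementwise product with the kernel and sum: 3·-1 + 1·1.
Output[0,1]: The receptive field on the input at this output position is [4 1 1]. Elementwise product with the kernel and sum: 4·-1 + 1·1.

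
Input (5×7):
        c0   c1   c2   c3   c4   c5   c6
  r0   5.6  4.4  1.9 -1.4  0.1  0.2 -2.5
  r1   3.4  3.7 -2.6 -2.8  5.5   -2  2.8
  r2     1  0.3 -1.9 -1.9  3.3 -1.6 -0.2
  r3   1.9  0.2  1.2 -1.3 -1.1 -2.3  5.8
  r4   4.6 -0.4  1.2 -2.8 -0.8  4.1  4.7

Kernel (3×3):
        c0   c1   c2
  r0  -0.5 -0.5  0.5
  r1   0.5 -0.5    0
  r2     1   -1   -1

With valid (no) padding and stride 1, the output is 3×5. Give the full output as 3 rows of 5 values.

Output[0,0]: The receptive field on the input at this output position is [5.6 4.4 1.9 / 3.4 3.7 -2.6 / 1 0.3 -1.9]. Elementwise product with the kernel and sum: 5.6·-0.5 + 4.4·-0.5 + 1.9·0.5 + 3.4·0.5 + 3.7·-0.5 + 1·1 + 0.3·-1 + -1.9·-1.

-1.6 3.4 -3.4 -7 7.45
-4 -0.55 9.05 -2.85 -2.5
3.05 0.55 9.6 -7.7 -9.95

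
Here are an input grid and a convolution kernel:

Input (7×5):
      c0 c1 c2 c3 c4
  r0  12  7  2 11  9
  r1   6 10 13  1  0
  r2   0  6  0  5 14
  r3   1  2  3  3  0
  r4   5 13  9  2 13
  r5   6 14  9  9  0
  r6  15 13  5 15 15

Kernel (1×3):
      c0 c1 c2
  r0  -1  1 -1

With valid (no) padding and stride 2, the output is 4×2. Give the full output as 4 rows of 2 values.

Output[0,0]: The receptive field on the input at this output position is [12 7 2]. Elementwise product with the kernel and sum: 12·-1 + 7·1 + 2·-1.
Output[0,1]: The receptive field on the input at this output position is [2 11 9]. Elementwise product with the kernel and sum: 2·-1 + 11·1 + 9·-1.

-7 0
6 -9
-1 -20
-7 -5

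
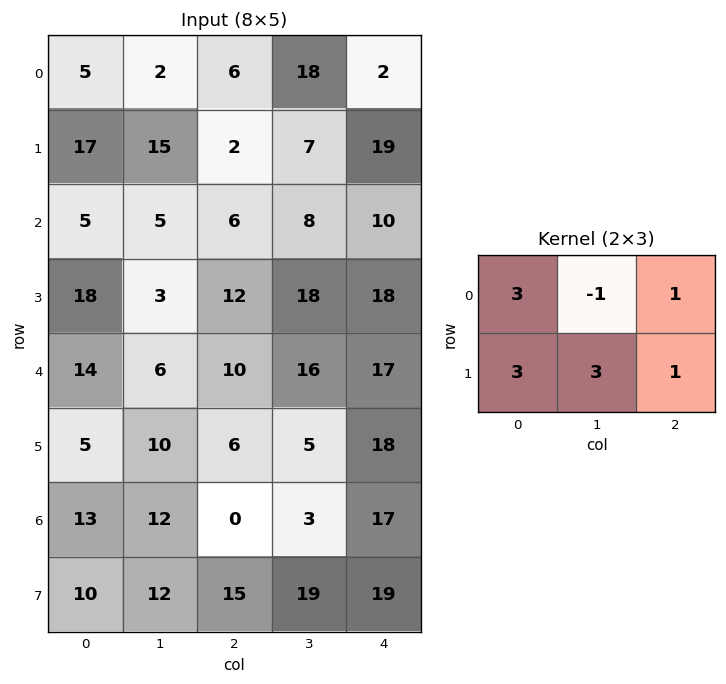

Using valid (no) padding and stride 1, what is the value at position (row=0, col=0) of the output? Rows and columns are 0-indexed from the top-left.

117

The receptive field on the input at this output position is [5 2 6 / 17 15 2]. Elementwise product with the kernel and sum: 5·3 + 2·-1 + 6·1 + 17·3 + 15·3 + 2·1.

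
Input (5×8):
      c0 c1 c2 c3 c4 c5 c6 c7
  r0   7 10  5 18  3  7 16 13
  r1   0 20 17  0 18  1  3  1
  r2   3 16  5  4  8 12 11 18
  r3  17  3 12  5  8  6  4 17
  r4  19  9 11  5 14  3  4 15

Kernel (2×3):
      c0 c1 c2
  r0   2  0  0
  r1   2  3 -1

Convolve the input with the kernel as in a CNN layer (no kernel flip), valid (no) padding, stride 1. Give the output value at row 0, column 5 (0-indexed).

24

The receptive field on the input at this output position is [7 16 13 / 1 3 1]. Elementwise product with the kernel and sum: 7·2 + 1·2 + 3·3 + 1·-1.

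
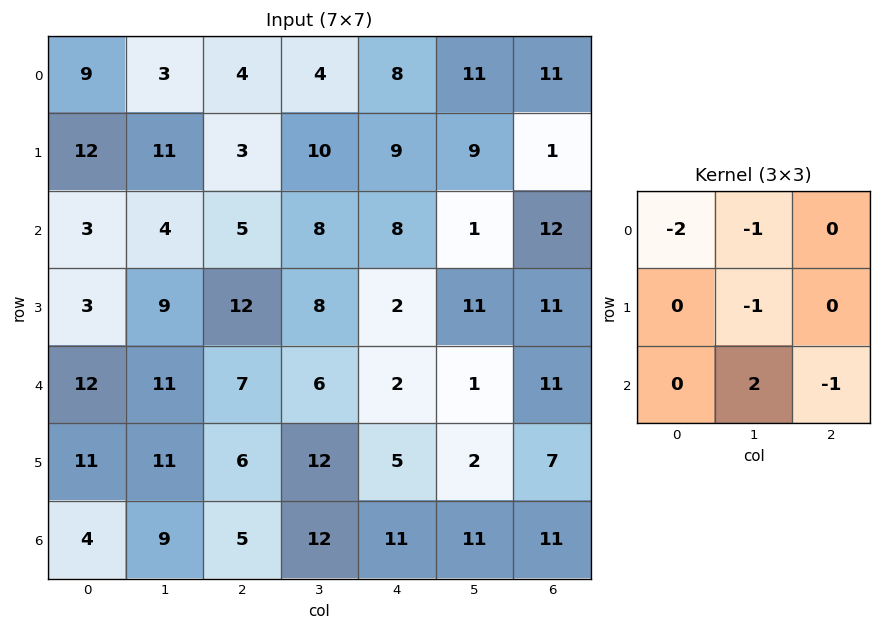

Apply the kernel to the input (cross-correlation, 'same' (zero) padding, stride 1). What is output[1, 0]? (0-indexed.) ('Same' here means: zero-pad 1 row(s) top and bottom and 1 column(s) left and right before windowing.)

The receptive field on the zero-padded input at this output position is [0 9 3 / 0 12 11 / 0 3 4]. Elementwise product with the kernel and sum: 0·-2 + 9·-1 + 12·-1 + 3·2 + 4·-1.

-19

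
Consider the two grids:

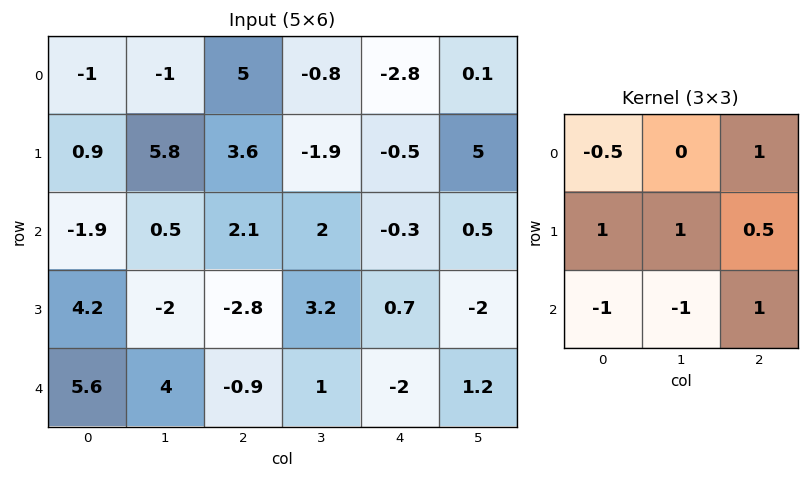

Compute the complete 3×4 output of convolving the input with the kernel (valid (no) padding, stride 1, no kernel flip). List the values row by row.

17.5 7.55 -8.25 -0.6
-2.2 6.8 1.95 2
-6.65 -3.55 -2.7 4.6

Output[0,0]: The receptive field on the input at this output position is [-1 -1 5 / 0.9 5.8 3.6 / -1.9 0.5 2.1]. Elementwise product with the kernel and sum: -1·-0.5 + 5·1 + 0.9·1 + 5.8·1 + 3.6·0.5 + -1.9·-1 + 0.5·-1 + 2.1·1.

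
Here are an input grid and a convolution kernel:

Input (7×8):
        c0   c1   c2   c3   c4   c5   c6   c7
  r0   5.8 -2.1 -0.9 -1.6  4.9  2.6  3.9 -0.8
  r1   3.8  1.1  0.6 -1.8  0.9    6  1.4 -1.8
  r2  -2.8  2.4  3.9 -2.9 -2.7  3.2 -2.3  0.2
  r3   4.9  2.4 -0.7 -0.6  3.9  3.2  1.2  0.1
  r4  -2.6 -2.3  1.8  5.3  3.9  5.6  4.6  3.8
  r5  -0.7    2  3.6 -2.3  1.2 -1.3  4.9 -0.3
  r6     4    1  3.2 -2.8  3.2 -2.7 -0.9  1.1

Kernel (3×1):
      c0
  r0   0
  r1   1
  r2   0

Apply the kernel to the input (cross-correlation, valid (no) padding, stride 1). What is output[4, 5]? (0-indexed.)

-1.3

The receptive field on the input at this output position is [5.6 / -1.3 / -2.7]. Elementwise product with the kernel and sum: -1.3·1.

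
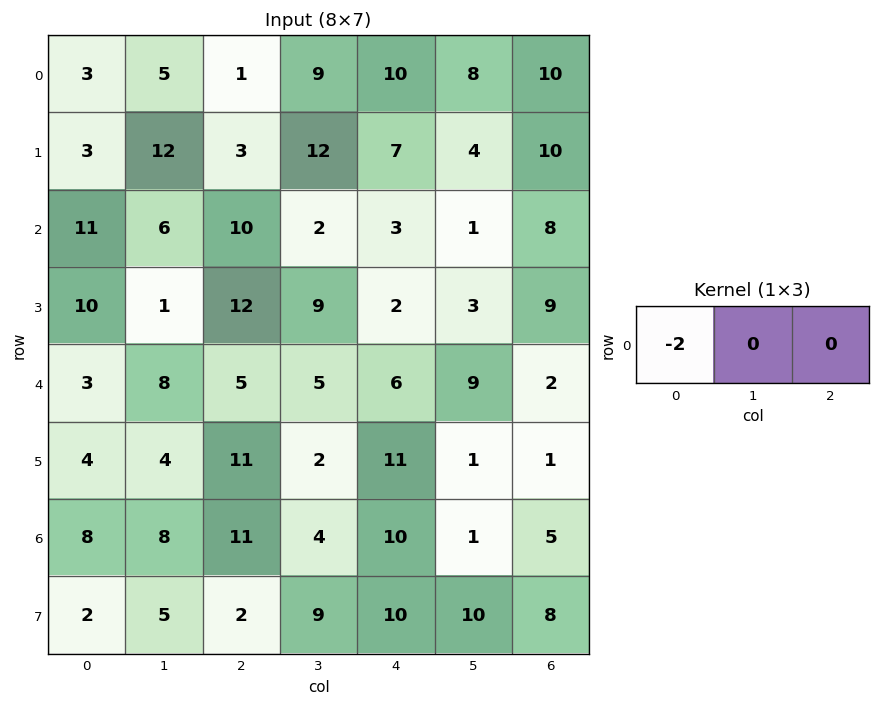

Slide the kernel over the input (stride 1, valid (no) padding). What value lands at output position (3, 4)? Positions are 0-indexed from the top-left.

-4

The receptive field on the input at this output position is [2 3 9]. Elementwise product with the kernel and sum: 2·-2.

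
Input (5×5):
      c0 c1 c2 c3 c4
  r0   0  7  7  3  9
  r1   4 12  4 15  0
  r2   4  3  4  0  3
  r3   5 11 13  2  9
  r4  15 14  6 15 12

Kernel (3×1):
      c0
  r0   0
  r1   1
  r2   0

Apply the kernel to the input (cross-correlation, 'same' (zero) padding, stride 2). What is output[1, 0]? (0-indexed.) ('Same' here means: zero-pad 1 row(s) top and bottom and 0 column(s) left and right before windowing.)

The receptive field on the zero-padded input at this output position is [4 / 4 / 5]. Elementwise product with the kernel and sum: 4·1.

4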